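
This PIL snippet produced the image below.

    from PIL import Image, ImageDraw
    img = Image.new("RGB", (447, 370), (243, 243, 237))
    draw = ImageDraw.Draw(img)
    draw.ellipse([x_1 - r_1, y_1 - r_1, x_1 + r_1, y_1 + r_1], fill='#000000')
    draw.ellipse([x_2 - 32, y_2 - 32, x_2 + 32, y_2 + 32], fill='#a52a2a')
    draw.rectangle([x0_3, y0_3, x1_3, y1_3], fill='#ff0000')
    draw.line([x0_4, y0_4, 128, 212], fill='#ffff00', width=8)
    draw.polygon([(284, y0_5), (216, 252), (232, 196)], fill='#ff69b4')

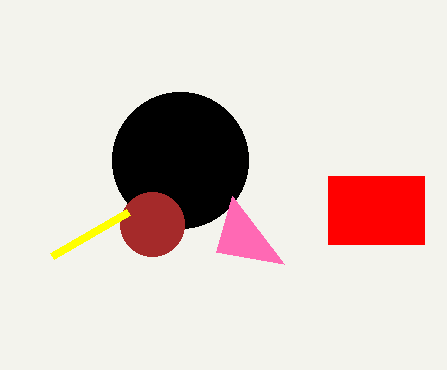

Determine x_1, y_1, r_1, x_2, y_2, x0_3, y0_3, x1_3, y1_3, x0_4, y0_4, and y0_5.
x_1 = 180, y_1 = 160, r_1 = 68, x_2 = 152, y_2 = 224, x0_3 = 328, y0_3 = 176, x1_3 = 424, y1_3 = 244, x0_4 = 52, y0_4 = 256, y0_5 = 264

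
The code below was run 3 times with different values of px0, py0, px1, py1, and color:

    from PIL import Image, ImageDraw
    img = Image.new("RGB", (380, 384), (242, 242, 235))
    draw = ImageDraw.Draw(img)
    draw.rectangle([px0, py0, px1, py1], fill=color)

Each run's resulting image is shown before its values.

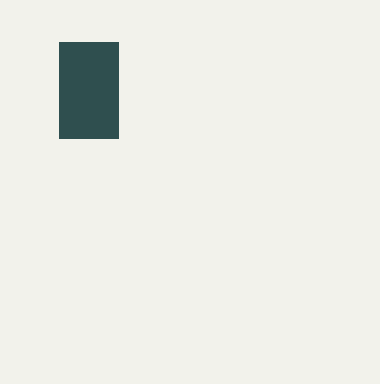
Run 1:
px0 = 59; py0 = 42; px1 = 118; py1 = 138; color = 'darkslategray'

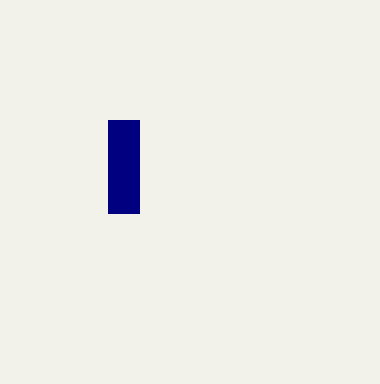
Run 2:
px0 = 108; py0 = 120; px1 = 139; py1 = 213; color = 'navy'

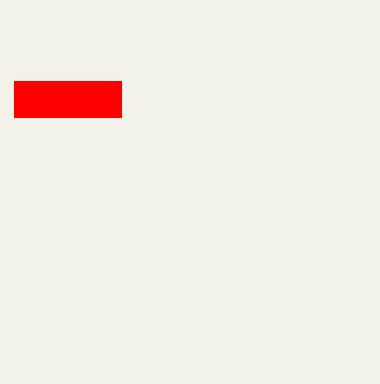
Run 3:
px0 = 14
py0 = 81
px1 = 121
py1 = 117
color = 'red'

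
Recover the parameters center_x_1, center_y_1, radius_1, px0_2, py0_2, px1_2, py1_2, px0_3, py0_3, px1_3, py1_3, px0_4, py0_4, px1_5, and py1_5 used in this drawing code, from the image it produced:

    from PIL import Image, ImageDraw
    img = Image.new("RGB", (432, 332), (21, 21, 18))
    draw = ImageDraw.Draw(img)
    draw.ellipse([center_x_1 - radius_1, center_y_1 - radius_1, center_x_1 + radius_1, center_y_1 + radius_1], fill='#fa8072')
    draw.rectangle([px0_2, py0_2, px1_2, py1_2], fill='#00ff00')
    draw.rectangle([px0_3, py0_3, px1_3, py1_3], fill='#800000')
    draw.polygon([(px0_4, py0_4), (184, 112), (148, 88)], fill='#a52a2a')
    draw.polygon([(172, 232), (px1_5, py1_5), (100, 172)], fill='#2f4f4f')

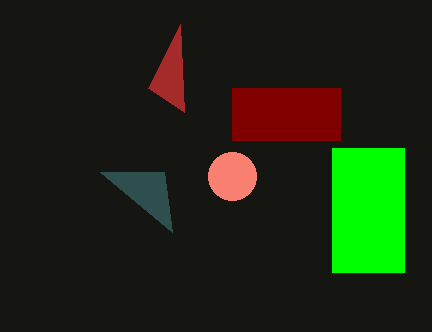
center_x_1 = 232
center_y_1 = 176
radius_1 = 24
px0_2 = 332
py0_2 = 148
px1_2 = 404
py1_2 = 272
px0_3 = 232
py0_3 = 88
px1_3 = 340
py1_3 = 140
px0_4 = 180
py0_4 = 24
px1_5 = 164
py1_5 = 172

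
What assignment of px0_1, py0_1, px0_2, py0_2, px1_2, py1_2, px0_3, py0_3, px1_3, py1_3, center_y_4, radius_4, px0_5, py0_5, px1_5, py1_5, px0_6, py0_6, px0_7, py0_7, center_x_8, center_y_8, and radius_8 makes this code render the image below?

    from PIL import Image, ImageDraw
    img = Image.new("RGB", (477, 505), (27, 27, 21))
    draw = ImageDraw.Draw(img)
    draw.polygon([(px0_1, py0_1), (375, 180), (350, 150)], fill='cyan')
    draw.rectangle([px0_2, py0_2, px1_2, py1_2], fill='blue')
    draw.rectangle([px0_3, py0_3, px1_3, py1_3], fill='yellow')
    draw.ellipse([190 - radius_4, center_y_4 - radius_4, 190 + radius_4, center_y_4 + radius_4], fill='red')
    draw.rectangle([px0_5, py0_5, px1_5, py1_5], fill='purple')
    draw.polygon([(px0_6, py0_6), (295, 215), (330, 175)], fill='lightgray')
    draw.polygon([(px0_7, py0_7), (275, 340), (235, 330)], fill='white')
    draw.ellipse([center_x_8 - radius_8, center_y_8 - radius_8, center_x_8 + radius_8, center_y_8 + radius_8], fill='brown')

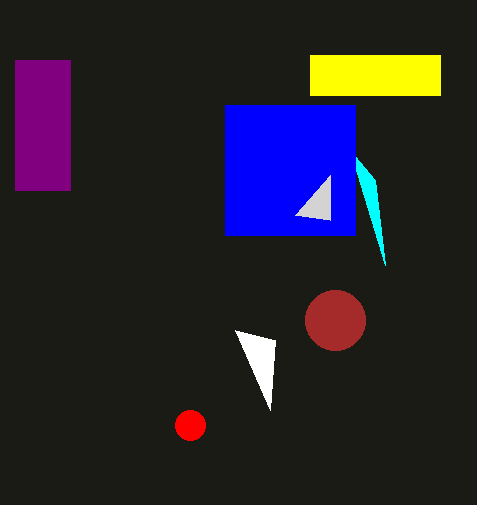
px0_1 = 385
py0_1 = 265
px0_2 = 225
py0_2 = 105
px1_2 = 355
py1_2 = 235
px0_3 = 310
py0_3 = 55
px1_3 = 440
py1_3 = 95
center_y_4 = 425
radius_4 = 15
px0_5 = 15
py0_5 = 60
px1_5 = 70
py1_5 = 190
px0_6 = 330
py0_6 = 220
px0_7 = 270
py0_7 = 410
center_x_8 = 335
center_y_8 = 320
radius_8 = 30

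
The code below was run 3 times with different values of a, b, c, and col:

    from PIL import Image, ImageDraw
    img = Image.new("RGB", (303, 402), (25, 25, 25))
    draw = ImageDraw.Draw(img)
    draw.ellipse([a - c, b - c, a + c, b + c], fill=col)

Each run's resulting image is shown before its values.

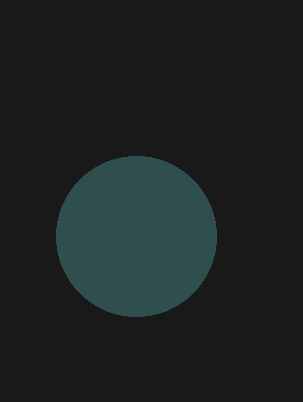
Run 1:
a = 136, b = 236, c = 80, col = 'darkslategray'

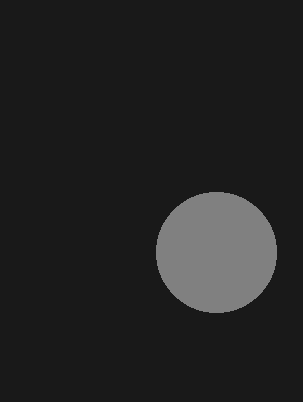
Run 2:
a = 216, b = 252, c = 60, col = 'gray'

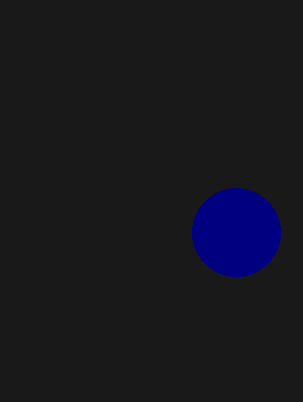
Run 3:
a = 236; b = 232; c = 44; col = 'navy'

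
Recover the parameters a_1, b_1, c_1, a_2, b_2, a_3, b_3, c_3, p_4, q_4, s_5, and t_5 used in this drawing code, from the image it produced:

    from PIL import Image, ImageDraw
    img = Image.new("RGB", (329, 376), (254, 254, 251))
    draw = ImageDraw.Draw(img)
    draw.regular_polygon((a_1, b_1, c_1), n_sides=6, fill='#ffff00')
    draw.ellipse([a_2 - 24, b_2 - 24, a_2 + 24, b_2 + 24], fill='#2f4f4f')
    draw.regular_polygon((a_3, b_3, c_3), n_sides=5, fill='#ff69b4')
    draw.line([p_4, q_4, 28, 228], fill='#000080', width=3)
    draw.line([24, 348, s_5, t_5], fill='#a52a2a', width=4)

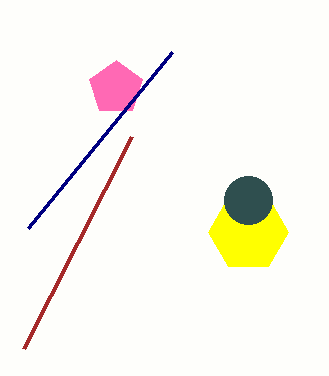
a_1 = 248, b_1 = 232, c_1 = 40, a_2 = 248, b_2 = 200, a_3 = 116, b_3 = 88, c_3 = 28, p_4 = 172, q_4 = 52, s_5 = 132, t_5 = 136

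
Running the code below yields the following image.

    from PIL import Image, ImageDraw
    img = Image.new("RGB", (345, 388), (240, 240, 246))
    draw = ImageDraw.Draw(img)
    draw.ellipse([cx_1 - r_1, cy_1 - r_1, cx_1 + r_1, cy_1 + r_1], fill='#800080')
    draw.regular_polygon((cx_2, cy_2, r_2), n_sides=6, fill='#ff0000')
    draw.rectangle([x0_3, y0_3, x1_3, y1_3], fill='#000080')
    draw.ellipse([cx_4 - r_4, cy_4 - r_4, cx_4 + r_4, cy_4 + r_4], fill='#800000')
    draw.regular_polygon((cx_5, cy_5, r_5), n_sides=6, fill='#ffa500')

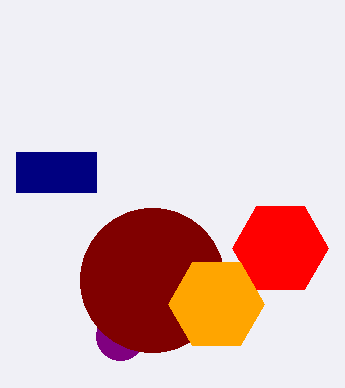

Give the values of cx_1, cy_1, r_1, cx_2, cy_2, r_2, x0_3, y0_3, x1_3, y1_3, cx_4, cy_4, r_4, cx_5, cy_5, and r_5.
cx_1 = 120, cy_1 = 336, r_1 = 24, cx_2 = 280, cy_2 = 248, r_2 = 48, x0_3 = 16, y0_3 = 152, x1_3 = 96, y1_3 = 192, cx_4 = 152, cy_4 = 280, r_4 = 72, cx_5 = 216, cy_5 = 304, r_5 = 48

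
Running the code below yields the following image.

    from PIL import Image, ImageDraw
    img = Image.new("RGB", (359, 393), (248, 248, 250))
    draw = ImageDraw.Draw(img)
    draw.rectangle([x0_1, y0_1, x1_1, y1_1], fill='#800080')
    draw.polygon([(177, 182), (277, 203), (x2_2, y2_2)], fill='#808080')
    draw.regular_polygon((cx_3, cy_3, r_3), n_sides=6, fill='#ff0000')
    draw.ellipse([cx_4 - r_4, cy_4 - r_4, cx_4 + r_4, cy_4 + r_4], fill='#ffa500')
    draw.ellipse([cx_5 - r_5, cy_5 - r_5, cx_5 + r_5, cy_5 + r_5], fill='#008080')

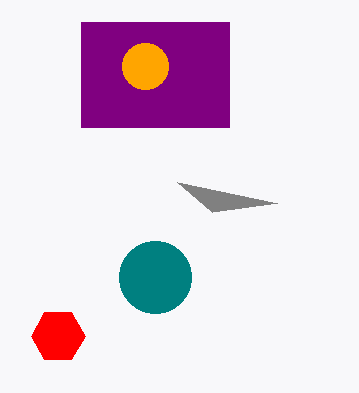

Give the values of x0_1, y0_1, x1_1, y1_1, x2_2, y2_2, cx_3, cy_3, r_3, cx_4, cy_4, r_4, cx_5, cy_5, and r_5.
x0_1 = 81
y0_1 = 22
x1_1 = 229
y1_1 = 127
x2_2 = 212
y2_2 = 212
cx_3 = 58
cy_3 = 336
r_3 = 27
cx_4 = 145
cy_4 = 66
r_4 = 23
cx_5 = 155
cy_5 = 277
r_5 = 36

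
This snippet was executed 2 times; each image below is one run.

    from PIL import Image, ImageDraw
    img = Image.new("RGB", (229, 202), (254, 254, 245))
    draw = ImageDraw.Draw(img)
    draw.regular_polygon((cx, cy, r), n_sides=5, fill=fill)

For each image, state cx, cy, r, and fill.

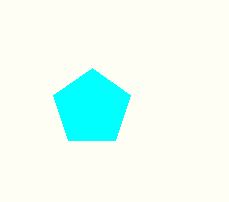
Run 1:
cx = 92; cy = 108; r = 40; fill = 'cyan'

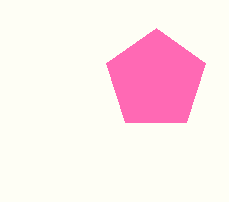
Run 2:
cx = 156; cy = 80; r = 52; fill = 'hotpink'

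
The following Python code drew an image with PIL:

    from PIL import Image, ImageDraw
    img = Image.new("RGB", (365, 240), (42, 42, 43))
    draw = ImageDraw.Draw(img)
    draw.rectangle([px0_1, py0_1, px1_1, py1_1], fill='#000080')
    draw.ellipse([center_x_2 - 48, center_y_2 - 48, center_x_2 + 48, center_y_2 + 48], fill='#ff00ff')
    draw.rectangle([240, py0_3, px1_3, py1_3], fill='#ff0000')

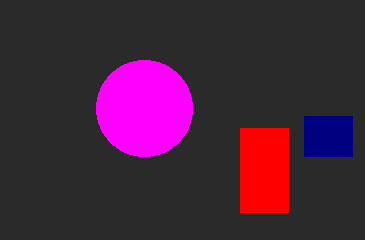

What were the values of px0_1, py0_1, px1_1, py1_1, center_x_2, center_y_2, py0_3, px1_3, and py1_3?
px0_1 = 304; py0_1 = 116; px1_1 = 352; py1_1 = 156; center_x_2 = 144; center_y_2 = 108; py0_3 = 128; px1_3 = 288; py1_3 = 212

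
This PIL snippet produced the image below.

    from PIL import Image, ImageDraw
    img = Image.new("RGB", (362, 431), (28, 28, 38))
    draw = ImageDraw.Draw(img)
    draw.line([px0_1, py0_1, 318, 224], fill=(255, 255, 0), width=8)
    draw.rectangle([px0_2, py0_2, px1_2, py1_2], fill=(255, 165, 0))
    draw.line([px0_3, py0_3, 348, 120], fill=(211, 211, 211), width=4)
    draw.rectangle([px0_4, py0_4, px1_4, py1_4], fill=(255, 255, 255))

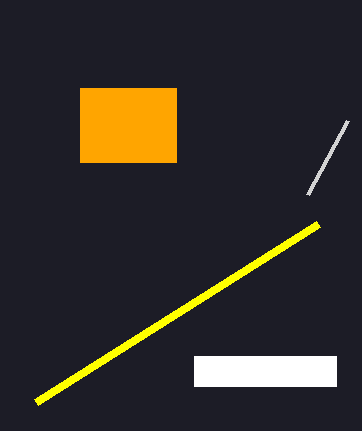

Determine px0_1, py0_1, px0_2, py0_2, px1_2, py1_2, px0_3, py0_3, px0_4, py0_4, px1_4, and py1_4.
px0_1 = 36, py0_1 = 402, px0_2 = 80, py0_2 = 88, px1_2 = 176, py1_2 = 162, px0_3 = 308, py0_3 = 194, px0_4 = 194, py0_4 = 356, px1_4 = 336, py1_4 = 386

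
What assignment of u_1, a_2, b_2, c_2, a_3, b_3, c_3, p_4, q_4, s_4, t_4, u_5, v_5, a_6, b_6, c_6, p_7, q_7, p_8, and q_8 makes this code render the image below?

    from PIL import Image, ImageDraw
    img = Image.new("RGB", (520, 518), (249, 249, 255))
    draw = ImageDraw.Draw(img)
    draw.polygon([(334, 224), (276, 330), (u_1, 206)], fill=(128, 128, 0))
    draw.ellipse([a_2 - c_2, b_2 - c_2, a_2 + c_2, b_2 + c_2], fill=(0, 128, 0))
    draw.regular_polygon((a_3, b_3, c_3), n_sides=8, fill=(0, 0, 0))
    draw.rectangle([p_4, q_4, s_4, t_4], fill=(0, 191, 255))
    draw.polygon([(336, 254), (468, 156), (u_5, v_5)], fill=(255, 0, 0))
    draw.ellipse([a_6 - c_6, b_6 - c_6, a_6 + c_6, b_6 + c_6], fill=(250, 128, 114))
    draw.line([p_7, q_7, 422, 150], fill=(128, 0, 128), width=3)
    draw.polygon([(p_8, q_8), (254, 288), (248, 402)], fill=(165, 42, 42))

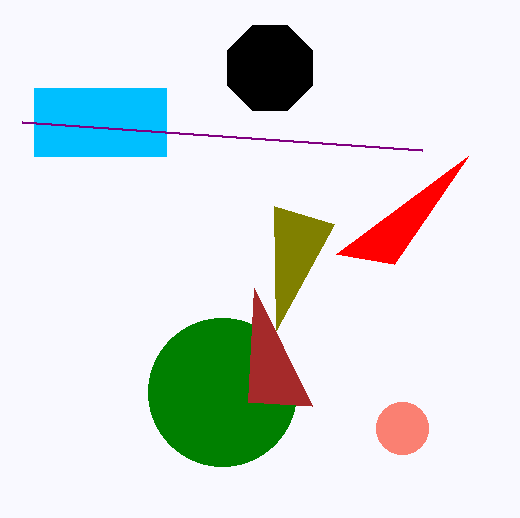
u_1 = 274
a_2 = 222
b_2 = 392
c_2 = 74
a_3 = 270
b_3 = 68
c_3 = 46
p_4 = 34
q_4 = 88
s_4 = 166
t_4 = 156
u_5 = 394
v_5 = 264
a_6 = 402
b_6 = 428
c_6 = 26
p_7 = 22
q_7 = 122
p_8 = 312
q_8 = 406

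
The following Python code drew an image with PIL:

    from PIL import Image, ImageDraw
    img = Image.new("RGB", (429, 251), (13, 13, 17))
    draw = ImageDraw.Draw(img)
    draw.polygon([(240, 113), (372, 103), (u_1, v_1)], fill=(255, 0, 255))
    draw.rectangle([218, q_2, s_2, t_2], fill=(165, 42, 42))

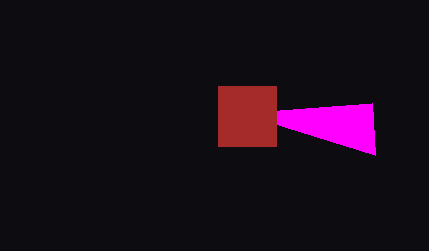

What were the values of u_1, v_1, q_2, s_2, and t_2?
u_1 = 375; v_1 = 155; q_2 = 86; s_2 = 276; t_2 = 146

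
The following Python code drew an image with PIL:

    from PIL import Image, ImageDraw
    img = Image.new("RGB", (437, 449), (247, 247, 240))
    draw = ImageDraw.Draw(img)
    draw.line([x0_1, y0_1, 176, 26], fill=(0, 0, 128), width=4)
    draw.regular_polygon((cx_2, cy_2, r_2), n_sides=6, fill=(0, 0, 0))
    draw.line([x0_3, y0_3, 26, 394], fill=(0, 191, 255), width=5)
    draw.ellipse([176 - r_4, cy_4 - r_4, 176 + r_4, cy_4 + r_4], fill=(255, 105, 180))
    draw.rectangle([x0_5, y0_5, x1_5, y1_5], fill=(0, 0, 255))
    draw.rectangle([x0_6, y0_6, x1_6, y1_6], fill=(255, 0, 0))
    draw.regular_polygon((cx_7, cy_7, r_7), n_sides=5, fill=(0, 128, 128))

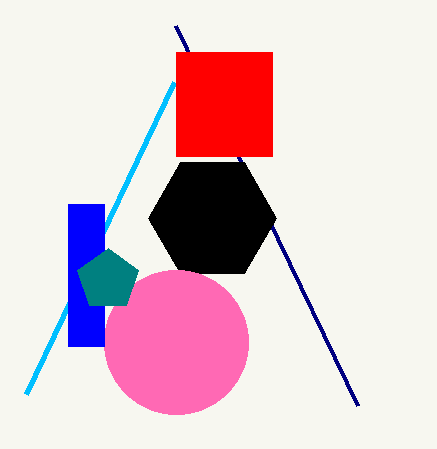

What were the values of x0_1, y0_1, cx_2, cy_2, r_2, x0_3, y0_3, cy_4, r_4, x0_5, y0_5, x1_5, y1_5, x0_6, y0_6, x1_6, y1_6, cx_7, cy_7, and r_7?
x0_1 = 358, y0_1 = 406, cx_2 = 212, cy_2 = 218, r_2 = 64, x0_3 = 174, y0_3 = 82, cy_4 = 342, r_4 = 72, x0_5 = 68, y0_5 = 204, x1_5 = 104, y1_5 = 346, x0_6 = 176, y0_6 = 52, x1_6 = 272, y1_6 = 156, cx_7 = 108, cy_7 = 280, r_7 = 32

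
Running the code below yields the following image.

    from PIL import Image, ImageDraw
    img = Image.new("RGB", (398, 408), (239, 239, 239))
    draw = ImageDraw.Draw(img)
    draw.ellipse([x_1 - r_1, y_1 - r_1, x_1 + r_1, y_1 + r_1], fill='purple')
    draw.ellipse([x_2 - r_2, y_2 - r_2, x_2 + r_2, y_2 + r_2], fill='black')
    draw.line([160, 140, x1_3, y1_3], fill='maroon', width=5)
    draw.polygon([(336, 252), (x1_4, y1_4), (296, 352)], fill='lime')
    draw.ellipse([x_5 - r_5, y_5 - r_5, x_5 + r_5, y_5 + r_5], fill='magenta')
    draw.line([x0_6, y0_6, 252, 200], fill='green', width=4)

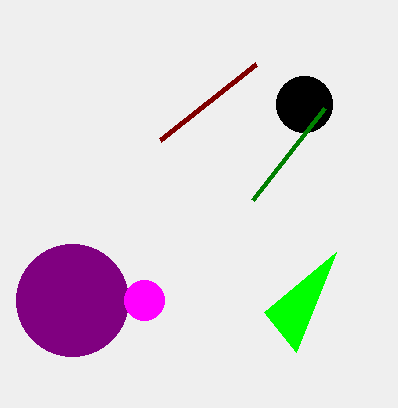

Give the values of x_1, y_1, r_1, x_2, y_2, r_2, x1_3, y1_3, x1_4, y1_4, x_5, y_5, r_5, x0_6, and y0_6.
x_1 = 72, y_1 = 300, r_1 = 56, x_2 = 304, y_2 = 104, r_2 = 28, x1_3 = 256, y1_3 = 64, x1_4 = 264, y1_4 = 312, x_5 = 144, y_5 = 300, r_5 = 20, x0_6 = 324, y0_6 = 108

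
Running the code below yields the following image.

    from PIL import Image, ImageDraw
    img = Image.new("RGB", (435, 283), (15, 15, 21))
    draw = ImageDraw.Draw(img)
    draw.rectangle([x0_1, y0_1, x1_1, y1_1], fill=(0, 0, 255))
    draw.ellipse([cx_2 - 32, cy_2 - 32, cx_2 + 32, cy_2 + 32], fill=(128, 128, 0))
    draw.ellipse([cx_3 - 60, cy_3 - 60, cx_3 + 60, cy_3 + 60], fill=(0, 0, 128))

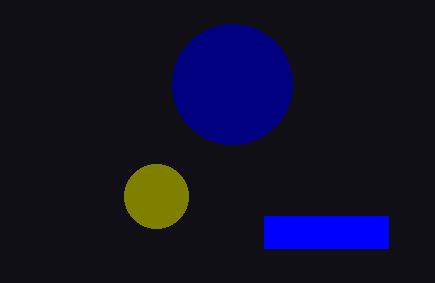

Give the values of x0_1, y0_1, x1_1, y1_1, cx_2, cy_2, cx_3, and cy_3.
x0_1 = 264
y0_1 = 216
x1_1 = 388
y1_1 = 248
cx_2 = 156
cy_2 = 196
cx_3 = 232
cy_3 = 84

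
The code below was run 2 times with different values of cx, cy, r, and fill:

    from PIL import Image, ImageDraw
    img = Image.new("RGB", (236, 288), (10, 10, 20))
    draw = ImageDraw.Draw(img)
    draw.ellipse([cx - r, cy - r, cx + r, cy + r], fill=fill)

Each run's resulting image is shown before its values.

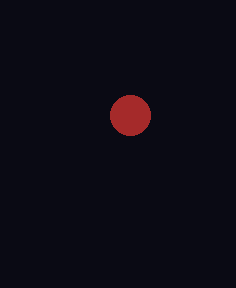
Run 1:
cx = 130
cy = 115
r = 20
fill = 'brown'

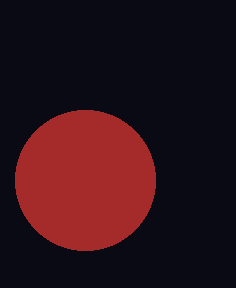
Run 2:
cx = 85; cy = 180; r = 70; fill = 'brown'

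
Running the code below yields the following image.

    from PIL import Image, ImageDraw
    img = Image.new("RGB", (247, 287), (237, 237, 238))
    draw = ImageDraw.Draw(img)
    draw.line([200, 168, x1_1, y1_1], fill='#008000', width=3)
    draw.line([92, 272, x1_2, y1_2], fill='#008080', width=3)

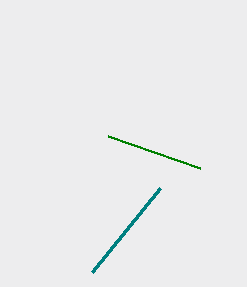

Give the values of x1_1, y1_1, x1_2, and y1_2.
x1_1 = 108
y1_1 = 136
x1_2 = 160
y1_2 = 188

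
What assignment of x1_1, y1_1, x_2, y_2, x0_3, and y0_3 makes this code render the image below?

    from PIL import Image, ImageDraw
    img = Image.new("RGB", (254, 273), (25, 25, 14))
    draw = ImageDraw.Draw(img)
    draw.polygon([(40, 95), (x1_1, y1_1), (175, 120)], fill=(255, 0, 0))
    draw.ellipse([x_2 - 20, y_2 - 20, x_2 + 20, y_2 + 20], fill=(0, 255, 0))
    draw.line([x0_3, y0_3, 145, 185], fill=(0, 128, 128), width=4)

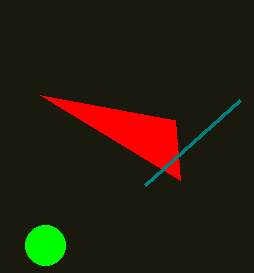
x1_1 = 180; y1_1 = 180; x_2 = 45; y_2 = 245; x0_3 = 240; y0_3 = 100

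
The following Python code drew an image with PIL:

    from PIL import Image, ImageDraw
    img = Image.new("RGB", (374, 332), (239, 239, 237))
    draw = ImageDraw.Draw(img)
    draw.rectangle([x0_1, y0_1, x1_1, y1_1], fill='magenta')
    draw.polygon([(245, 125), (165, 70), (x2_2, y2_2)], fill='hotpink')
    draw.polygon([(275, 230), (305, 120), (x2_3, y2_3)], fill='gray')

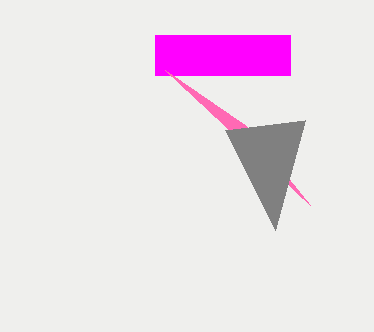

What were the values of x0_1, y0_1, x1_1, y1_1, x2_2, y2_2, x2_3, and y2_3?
x0_1 = 155
y0_1 = 35
x1_1 = 290
y1_1 = 75
x2_2 = 310
y2_2 = 205
x2_3 = 225
y2_3 = 130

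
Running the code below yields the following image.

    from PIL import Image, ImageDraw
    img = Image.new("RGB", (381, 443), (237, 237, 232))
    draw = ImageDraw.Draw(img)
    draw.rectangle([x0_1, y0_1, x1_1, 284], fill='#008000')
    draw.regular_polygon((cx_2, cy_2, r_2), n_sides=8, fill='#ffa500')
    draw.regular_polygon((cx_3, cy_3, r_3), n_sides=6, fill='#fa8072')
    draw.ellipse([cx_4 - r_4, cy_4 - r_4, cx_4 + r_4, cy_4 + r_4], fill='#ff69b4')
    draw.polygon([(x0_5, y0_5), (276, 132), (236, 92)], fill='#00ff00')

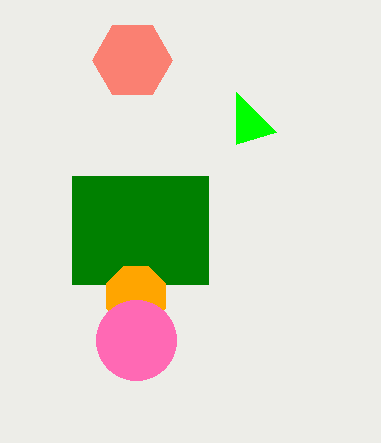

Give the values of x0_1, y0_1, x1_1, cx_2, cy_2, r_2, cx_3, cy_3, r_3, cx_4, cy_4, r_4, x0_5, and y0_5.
x0_1 = 72, y0_1 = 176, x1_1 = 208, cx_2 = 136, cy_2 = 296, r_2 = 32, cx_3 = 132, cy_3 = 60, r_3 = 40, cx_4 = 136, cy_4 = 340, r_4 = 40, x0_5 = 236, y0_5 = 144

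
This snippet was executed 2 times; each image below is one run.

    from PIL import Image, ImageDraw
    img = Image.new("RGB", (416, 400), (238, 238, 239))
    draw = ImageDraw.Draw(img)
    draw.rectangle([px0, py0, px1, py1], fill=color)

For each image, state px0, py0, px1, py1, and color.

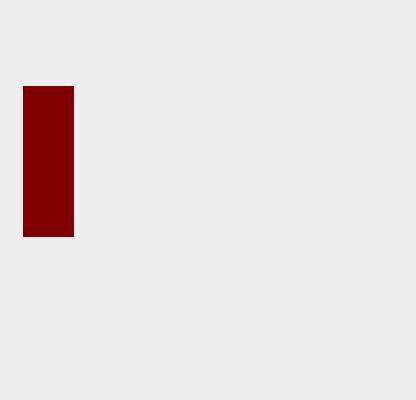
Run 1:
px0 = 23, py0 = 86, px1 = 73, py1 = 236, color = 'maroon'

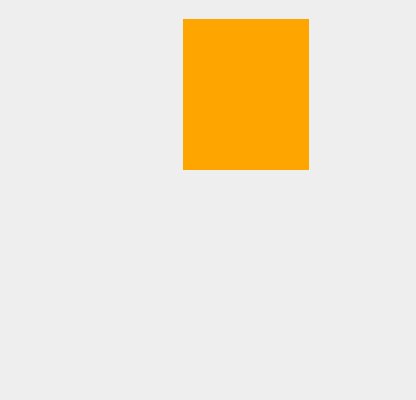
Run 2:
px0 = 183; py0 = 19; px1 = 308; py1 = 169; color = 'orange'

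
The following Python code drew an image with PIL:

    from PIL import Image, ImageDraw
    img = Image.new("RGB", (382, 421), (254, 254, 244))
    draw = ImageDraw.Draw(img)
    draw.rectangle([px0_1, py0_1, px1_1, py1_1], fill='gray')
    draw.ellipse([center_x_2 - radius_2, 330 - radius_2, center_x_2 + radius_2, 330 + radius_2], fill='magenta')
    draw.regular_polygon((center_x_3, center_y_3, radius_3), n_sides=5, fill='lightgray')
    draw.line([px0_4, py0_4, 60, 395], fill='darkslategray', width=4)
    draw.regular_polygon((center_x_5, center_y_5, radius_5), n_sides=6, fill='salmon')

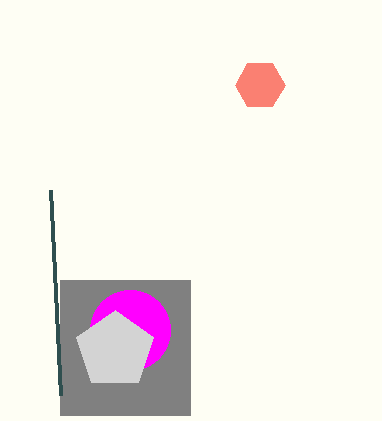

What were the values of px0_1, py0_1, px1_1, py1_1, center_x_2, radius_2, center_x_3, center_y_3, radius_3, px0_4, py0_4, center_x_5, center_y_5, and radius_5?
px0_1 = 60
py0_1 = 280
px1_1 = 190
py1_1 = 415
center_x_2 = 130
radius_2 = 40
center_x_3 = 115
center_y_3 = 350
radius_3 = 40
px0_4 = 50
py0_4 = 190
center_x_5 = 260
center_y_5 = 85
radius_5 = 25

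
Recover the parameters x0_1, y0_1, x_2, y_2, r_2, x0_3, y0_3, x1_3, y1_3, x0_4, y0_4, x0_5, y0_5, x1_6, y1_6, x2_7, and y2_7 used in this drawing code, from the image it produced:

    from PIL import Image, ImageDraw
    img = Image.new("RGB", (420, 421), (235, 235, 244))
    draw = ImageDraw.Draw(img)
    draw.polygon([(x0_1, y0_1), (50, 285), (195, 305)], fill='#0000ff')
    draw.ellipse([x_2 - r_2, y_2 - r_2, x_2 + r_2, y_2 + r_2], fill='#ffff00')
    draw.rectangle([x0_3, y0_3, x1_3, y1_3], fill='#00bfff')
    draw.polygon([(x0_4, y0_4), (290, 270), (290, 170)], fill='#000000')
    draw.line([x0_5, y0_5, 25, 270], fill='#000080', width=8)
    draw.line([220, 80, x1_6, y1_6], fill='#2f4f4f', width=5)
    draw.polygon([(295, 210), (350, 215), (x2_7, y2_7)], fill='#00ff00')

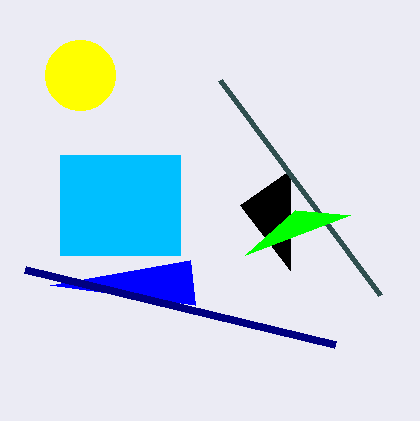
x0_1 = 190
y0_1 = 260
x_2 = 80
y_2 = 75
r_2 = 35
x0_3 = 60
y0_3 = 155
x1_3 = 180
y1_3 = 255
x0_4 = 240
y0_4 = 205
x0_5 = 335
y0_5 = 345
x1_6 = 380
y1_6 = 295
x2_7 = 245
y2_7 = 255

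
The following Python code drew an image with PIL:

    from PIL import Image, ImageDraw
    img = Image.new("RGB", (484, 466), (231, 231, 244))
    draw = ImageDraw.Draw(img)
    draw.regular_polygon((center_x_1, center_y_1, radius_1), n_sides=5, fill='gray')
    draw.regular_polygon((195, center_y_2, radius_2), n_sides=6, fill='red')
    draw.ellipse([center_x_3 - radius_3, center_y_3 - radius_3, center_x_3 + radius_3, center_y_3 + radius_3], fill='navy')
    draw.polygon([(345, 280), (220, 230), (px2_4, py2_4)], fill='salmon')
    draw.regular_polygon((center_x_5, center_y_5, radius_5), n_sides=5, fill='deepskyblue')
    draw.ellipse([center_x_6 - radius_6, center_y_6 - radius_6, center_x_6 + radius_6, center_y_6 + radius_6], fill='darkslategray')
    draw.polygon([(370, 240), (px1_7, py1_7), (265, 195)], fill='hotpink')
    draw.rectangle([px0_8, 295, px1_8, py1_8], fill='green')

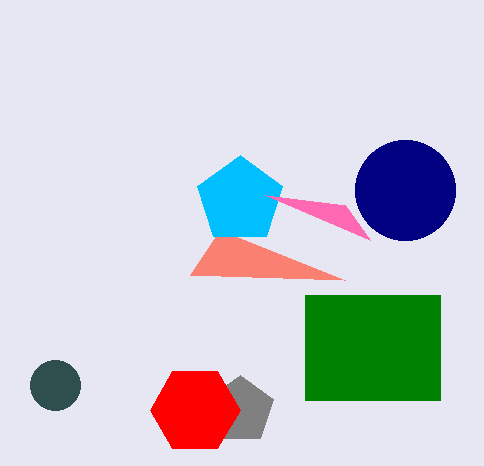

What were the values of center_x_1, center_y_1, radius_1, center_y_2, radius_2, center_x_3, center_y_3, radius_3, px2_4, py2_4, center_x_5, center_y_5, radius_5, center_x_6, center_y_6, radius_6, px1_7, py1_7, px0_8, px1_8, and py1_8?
center_x_1 = 240
center_y_1 = 410
radius_1 = 35
center_y_2 = 410
radius_2 = 45
center_x_3 = 405
center_y_3 = 190
radius_3 = 50
px2_4 = 190
py2_4 = 275
center_x_5 = 240
center_y_5 = 200
radius_5 = 45
center_x_6 = 55
center_y_6 = 385
radius_6 = 25
px1_7 = 345
py1_7 = 205
px0_8 = 305
px1_8 = 440
py1_8 = 400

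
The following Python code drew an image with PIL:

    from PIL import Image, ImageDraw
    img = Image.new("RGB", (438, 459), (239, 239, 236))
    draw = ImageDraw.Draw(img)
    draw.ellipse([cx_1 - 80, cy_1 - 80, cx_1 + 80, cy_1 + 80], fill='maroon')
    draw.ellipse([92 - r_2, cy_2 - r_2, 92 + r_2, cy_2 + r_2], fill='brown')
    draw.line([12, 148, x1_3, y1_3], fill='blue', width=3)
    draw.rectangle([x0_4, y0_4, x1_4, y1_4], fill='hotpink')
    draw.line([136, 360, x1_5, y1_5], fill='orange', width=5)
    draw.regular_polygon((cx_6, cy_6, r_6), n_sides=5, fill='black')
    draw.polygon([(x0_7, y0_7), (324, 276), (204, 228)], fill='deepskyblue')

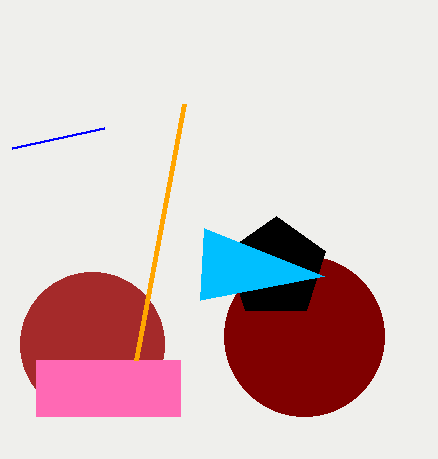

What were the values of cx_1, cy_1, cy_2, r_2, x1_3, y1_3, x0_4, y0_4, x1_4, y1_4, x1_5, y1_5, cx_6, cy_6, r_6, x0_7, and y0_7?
cx_1 = 304; cy_1 = 336; cy_2 = 344; r_2 = 72; x1_3 = 104; y1_3 = 128; x0_4 = 36; y0_4 = 360; x1_4 = 180; y1_4 = 416; x1_5 = 184; y1_5 = 104; cx_6 = 276; cy_6 = 268; r_6 = 52; x0_7 = 200; y0_7 = 300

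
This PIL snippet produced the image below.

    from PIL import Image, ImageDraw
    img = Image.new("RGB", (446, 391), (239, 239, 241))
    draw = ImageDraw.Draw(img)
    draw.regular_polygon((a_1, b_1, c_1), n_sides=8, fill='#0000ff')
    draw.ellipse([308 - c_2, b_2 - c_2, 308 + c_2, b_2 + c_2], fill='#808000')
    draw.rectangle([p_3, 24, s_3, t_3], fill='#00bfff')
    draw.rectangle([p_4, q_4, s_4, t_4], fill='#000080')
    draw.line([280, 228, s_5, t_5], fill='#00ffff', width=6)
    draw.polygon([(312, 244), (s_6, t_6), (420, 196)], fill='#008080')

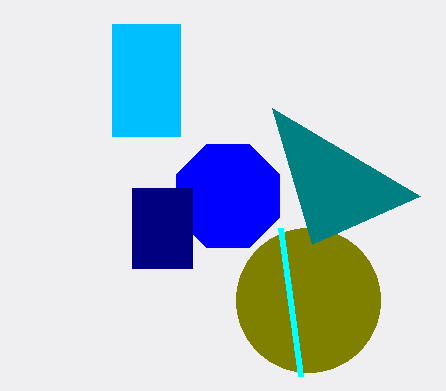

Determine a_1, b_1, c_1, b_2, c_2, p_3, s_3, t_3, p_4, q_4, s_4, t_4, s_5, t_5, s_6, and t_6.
a_1 = 228, b_1 = 196, c_1 = 56, b_2 = 300, c_2 = 72, p_3 = 112, s_3 = 180, t_3 = 136, p_4 = 132, q_4 = 188, s_4 = 192, t_4 = 268, s_5 = 300, t_5 = 376, s_6 = 272, t_6 = 108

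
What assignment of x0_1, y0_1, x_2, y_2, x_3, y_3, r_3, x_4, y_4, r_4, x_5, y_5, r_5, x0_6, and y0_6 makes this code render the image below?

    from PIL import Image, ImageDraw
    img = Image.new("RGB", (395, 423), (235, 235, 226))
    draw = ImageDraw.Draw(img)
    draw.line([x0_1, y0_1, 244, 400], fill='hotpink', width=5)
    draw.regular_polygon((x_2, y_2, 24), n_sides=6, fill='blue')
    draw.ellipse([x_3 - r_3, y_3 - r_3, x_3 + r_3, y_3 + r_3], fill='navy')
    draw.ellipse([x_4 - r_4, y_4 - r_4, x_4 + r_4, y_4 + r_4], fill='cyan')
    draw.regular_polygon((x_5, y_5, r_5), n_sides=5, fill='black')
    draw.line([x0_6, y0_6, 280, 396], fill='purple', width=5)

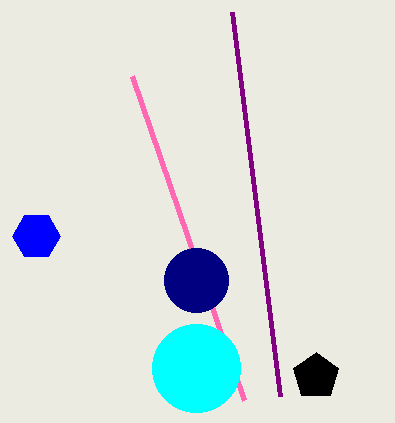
x0_1 = 132, y0_1 = 76, x_2 = 36, y_2 = 236, x_3 = 196, y_3 = 280, r_3 = 32, x_4 = 196, y_4 = 368, r_4 = 44, x_5 = 316, y_5 = 376, r_5 = 24, x0_6 = 232, y0_6 = 12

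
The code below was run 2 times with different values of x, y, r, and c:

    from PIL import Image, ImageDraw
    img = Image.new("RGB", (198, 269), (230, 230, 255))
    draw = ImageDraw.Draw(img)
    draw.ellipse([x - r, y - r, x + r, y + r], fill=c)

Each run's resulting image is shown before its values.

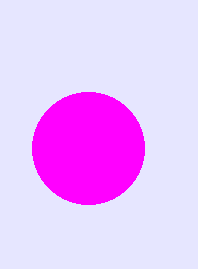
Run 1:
x = 88, y = 148, r = 56, c = 'magenta'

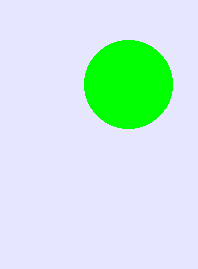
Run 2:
x = 128; y = 84; r = 44; c = 'lime'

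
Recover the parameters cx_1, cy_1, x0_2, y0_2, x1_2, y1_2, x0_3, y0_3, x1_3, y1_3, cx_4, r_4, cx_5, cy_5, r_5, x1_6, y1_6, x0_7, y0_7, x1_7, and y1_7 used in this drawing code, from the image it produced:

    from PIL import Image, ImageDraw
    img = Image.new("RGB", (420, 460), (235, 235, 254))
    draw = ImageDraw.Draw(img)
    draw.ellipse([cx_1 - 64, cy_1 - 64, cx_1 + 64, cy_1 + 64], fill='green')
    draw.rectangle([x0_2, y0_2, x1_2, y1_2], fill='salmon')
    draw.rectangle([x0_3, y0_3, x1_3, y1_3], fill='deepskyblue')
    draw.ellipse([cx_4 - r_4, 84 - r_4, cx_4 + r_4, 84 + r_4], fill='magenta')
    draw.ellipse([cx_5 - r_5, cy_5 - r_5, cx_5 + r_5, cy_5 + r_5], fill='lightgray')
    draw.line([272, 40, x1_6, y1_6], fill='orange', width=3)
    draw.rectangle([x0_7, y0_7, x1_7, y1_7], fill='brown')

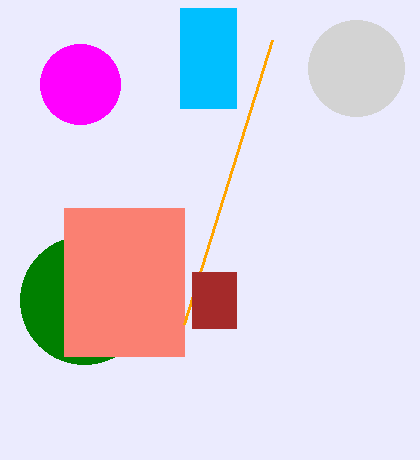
cx_1 = 84, cy_1 = 300, x0_2 = 64, y0_2 = 208, x1_2 = 184, y1_2 = 356, x0_3 = 180, y0_3 = 8, x1_3 = 236, y1_3 = 108, cx_4 = 80, r_4 = 40, cx_5 = 356, cy_5 = 68, r_5 = 48, x1_6 = 184, y1_6 = 324, x0_7 = 192, y0_7 = 272, x1_7 = 236, y1_7 = 328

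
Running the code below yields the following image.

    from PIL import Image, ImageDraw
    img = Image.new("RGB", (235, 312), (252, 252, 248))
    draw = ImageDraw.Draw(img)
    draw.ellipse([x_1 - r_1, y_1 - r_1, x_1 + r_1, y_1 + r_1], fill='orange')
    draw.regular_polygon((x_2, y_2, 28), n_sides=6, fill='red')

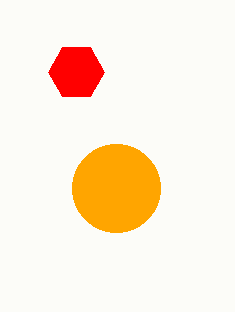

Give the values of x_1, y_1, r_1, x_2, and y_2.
x_1 = 116; y_1 = 188; r_1 = 44; x_2 = 76; y_2 = 72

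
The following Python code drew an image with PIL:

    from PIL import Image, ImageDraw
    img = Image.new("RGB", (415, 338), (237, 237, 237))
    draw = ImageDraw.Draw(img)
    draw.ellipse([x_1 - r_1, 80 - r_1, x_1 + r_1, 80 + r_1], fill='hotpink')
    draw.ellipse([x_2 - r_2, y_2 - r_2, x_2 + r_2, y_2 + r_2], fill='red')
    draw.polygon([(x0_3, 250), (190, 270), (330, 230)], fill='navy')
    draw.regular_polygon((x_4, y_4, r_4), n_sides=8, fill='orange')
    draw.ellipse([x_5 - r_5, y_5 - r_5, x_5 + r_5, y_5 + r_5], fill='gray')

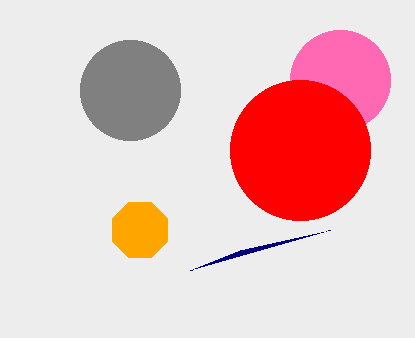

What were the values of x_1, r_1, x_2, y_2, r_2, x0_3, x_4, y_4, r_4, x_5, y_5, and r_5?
x_1 = 340, r_1 = 50, x_2 = 300, y_2 = 150, r_2 = 70, x0_3 = 240, x_4 = 140, y_4 = 230, r_4 = 30, x_5 = 130, y_5 = 90, r_5 = 50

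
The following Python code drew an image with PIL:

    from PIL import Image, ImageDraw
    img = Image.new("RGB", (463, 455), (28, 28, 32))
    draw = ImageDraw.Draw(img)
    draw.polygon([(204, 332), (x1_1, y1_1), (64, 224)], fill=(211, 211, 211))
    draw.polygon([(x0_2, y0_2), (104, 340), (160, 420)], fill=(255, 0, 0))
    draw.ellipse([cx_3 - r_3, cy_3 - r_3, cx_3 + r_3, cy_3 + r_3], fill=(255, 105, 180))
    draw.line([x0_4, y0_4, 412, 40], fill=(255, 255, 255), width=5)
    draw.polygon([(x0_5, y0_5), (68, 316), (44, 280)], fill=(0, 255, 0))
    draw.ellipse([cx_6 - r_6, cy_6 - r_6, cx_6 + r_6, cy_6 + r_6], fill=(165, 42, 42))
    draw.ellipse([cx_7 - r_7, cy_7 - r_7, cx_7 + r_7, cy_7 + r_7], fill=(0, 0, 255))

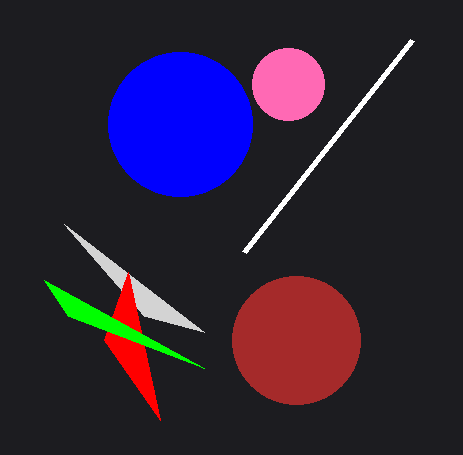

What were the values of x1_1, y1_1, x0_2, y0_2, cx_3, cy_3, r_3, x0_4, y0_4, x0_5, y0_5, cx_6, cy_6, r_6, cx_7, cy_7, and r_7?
x1_1 = 144; y1_1 = 316; x0_2 = 128; y0_2 = 272; cx_3 = 288; cy_3 = 84; r_3 = 36; x0_4 = 244; y0_4 = 252; x0_5 = 204; y0_5 = 368; cx_6 = 296; cy_6 = 340; r_6 = 64; cx_7 = 180; cy_7 = 124; r_7 = 72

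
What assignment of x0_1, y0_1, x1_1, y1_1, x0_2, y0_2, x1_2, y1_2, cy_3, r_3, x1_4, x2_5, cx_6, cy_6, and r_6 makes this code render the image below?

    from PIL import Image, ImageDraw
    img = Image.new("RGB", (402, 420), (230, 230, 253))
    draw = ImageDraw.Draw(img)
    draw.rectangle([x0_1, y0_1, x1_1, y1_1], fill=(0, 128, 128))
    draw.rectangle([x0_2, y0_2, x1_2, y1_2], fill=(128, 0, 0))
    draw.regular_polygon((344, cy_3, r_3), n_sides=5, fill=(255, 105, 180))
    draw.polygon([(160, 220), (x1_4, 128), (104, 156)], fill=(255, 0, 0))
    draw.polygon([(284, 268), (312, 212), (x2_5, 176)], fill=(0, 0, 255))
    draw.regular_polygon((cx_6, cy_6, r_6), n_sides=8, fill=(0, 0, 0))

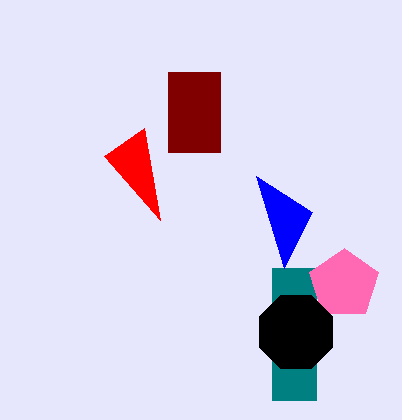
x0_1 = 272; y0_1 = 268; x1_1 = 316; y1_1 = 400; x0_2 = 168; y0_2 = 72; x1_2 = 220; y1_2 = 152; cy_3 = 284; r_3 = 36; x1_4 = 144; x2_5 = 256; cx_6 = 296; cy_6 = 332; r_6 = 40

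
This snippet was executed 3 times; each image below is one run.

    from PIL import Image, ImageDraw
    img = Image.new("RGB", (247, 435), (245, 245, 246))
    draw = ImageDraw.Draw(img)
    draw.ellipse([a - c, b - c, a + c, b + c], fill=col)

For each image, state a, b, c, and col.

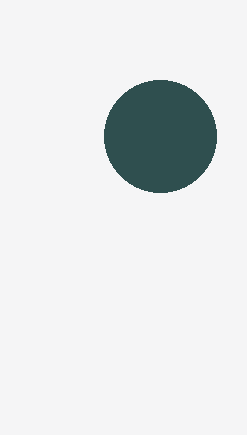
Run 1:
a = 160; b = 136; c = 56; col = 'darkslategray'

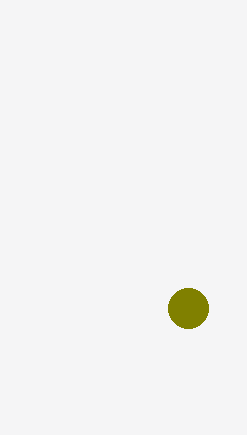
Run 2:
a = 188; b = 308; c = 20; col = 'olive'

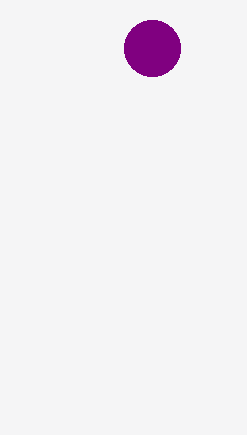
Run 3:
a = 152
b = 48
c = 28
col = 'purple'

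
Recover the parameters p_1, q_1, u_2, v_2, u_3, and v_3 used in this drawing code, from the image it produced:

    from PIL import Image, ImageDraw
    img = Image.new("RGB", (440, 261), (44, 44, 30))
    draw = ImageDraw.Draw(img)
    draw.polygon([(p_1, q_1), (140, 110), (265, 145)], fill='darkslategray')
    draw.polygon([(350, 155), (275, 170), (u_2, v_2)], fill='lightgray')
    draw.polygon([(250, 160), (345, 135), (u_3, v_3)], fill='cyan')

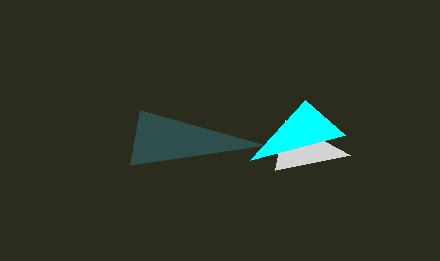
p_1 = 130, q_1 = 165, u_2 = 285, v_2 = 120, u_3 = 305, v_3 = 100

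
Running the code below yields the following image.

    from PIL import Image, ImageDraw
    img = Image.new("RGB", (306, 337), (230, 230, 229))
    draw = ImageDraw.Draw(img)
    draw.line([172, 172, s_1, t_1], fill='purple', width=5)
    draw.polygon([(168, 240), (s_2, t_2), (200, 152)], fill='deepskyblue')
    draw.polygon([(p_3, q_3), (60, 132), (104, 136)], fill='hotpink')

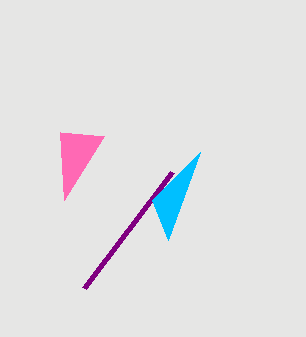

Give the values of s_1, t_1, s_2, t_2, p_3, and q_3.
s_1 = 84, t_1 = 288, s_2 = 152, t_2 = 200, p_3 = 64, q_3 = 200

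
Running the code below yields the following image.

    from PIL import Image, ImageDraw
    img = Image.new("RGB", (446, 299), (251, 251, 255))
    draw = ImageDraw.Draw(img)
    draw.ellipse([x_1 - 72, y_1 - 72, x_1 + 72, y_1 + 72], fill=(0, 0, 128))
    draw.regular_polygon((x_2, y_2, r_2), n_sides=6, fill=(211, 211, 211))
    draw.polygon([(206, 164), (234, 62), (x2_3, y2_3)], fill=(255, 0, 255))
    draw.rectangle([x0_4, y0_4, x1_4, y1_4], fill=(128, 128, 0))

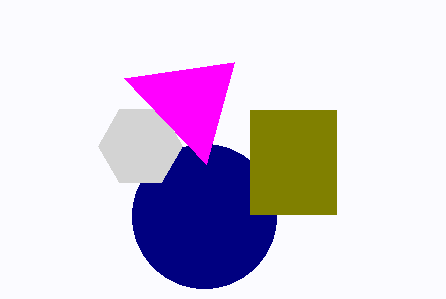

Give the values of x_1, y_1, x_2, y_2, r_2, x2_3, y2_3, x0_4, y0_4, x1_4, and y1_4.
x_1 = 204; y_1 = 216; x_2 = 140; y_2 = 146; r_2 = 42; x2_3 = 124; y2_3 = 78; x0_4 = 250; y0_4 = 110; x1_4 = 336; y1_4 = 214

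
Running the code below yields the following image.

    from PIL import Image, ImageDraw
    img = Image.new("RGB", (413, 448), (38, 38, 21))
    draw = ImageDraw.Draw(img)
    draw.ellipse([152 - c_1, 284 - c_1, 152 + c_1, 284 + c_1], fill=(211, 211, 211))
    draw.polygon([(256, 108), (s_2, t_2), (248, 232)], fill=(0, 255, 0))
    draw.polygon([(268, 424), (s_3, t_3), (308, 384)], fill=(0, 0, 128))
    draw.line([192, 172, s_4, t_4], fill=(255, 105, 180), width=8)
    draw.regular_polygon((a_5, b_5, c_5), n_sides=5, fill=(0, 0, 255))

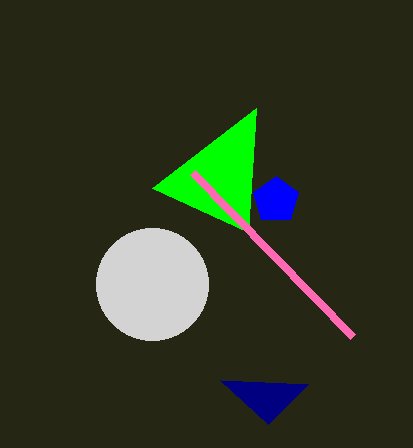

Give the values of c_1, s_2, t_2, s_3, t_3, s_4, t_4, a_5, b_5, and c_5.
c_1 = 56; s_2 = 152; t_2 = 188; s_3 = 220; t_3 = 380; s_4 = 352; t_4 = 336; a_5 = 276; b_5 = 200; c_5 = 24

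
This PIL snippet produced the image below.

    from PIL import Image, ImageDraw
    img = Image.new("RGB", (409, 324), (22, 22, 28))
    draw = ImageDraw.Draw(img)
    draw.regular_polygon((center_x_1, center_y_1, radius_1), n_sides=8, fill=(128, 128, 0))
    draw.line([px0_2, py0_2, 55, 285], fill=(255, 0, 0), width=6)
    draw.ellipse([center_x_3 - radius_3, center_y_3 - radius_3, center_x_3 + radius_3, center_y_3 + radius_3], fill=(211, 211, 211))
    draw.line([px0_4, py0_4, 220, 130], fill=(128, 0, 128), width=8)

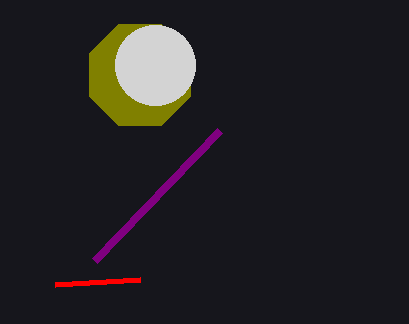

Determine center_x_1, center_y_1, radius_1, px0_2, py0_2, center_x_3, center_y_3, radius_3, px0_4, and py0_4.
center_x_1 = 140
center_y_1 = 75
radius_1 = 55
px0_2 = 140
py0_2 = 280
center_x_3 = 155
center_y_3 = 65
radius_3 = 40
px0_4 = 95
py0_4 = 260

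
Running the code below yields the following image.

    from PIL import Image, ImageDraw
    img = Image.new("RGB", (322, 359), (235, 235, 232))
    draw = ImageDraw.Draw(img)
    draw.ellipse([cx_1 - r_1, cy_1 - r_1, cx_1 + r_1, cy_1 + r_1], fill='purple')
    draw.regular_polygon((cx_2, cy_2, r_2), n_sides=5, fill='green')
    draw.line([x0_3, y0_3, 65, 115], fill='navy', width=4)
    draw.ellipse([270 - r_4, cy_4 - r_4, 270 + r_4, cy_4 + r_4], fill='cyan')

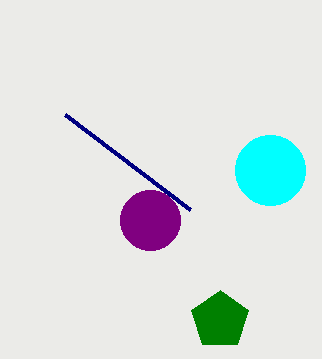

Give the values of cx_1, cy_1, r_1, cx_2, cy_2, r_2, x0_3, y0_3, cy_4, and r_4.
cx_1 = 150, cy_1 = 220, r_1 = 30, cx_2 = 220, cy_2 = 320, r_2 = 30, x0_3 = 190, y0_3 = 210, cy_4 = 170, r_4 = 35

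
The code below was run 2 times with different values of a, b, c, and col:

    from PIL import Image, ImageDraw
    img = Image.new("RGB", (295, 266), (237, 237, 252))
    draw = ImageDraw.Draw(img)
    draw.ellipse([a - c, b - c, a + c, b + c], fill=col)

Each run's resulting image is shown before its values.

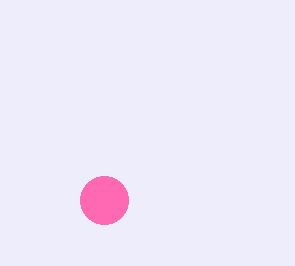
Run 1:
a = 104, b = 200, c = 24, col = 'hotpink'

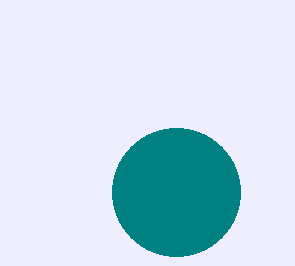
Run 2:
a = 176
b = 192
c = 64
col = 'teal'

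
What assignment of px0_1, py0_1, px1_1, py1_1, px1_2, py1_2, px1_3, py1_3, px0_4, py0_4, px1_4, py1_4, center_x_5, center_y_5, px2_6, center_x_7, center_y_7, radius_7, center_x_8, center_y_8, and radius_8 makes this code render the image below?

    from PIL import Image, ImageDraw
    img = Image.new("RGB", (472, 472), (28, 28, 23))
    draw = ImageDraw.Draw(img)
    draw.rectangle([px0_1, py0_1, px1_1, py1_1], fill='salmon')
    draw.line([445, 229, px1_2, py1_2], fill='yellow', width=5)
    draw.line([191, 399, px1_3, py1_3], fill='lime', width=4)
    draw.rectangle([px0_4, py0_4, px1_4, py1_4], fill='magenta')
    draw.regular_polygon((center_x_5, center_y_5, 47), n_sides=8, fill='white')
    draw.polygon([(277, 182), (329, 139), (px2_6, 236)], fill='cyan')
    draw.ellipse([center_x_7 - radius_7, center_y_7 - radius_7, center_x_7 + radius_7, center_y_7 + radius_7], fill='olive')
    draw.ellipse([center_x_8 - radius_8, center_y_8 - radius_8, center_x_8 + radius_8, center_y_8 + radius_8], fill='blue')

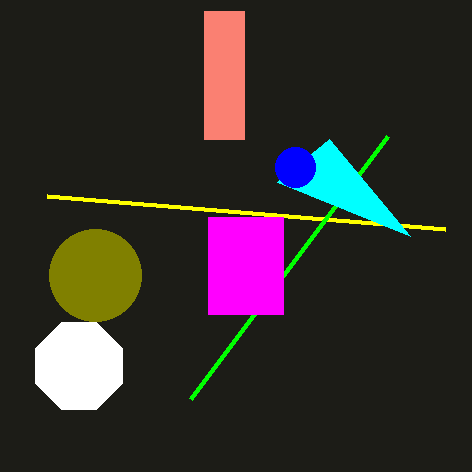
px0_1 = 204
py0_1 = 11
px1_1 = 244
py1_1 = 139
px1_2 = 47
py1_2 = 196
px1_3 = 388
py1_3 = 136
px0_4 = 208
py0_4 = 217
px1_4 = 283
py1_4 = 314
center_x_5 = 79
center_y_5 = 366
px2_6 = 410
center_x_7 = 95
center_y_7 = 275
radius_7 = 46
center_x_8 = 295
center_y_8 = 167
radius_8 = 20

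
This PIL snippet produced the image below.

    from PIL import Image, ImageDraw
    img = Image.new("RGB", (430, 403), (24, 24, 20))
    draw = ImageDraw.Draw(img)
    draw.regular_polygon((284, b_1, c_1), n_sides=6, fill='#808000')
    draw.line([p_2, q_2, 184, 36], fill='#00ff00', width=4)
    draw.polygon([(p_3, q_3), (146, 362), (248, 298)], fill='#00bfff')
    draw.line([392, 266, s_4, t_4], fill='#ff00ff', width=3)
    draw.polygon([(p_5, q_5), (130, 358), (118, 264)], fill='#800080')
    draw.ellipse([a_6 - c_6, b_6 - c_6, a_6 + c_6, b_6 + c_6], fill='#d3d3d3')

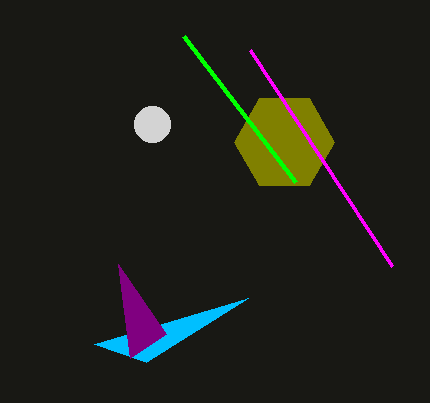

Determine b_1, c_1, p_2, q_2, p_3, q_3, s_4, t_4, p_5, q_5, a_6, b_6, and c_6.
b_1 = 142; c_1 = 50; p_2 = 296; q_2 = 182; p_3 = 94; q_3 = 344; s_4 = 250; t_4 = 50; p_5 = 166; q_5 = 334; a_6 = 152; b_6 = 124; c_6 = 18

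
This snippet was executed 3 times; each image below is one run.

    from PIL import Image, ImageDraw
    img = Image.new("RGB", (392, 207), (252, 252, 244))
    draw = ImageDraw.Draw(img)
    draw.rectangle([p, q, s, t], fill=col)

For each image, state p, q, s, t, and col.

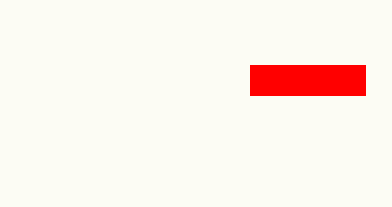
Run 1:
p = 250
q = 65
s = 365
t = 95
col = 'red'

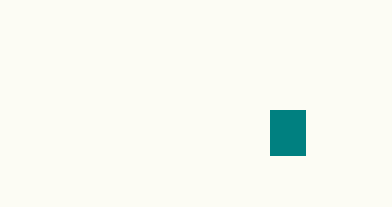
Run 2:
p = 270
q = 110
s = 305
t = 155
col = 'teal'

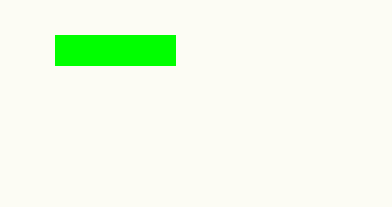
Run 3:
p = 55, q = 35, s = 175, t = 65, col = 'lime'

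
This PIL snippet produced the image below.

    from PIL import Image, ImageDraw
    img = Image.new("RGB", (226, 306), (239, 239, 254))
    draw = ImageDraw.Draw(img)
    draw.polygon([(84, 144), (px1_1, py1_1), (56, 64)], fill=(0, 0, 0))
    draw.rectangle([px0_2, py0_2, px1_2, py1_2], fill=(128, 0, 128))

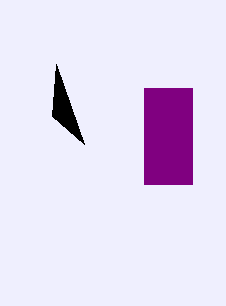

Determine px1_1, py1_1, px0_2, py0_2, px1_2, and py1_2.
px1_1 = 52; py1_1 = 116; px0_2 = 144; py0_2 = 88; px1_2 = 192; py1_2 = 184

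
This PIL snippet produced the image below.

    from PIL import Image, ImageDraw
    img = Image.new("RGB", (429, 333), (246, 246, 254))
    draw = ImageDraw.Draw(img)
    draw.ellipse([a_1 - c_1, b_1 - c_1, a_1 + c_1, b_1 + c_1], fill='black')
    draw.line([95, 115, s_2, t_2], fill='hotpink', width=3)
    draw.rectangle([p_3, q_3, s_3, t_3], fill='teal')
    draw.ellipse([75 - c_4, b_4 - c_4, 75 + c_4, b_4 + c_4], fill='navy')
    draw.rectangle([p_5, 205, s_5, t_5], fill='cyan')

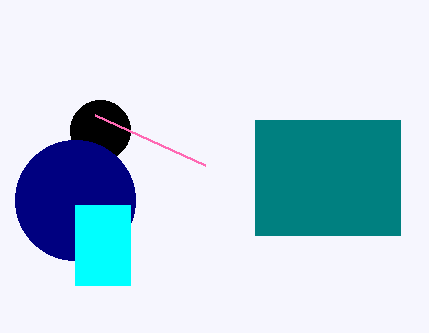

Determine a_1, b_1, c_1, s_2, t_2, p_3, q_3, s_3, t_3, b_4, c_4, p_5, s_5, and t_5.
a_1 = 100; b_1 = 130; c_1 = 30; s_2 = 205; t_2 = 165; p_3 = 255; q_3 = 120; s_3 = 400; t_3 = 235; b_4 = 200; c_4 = 60; p_5 = 75; s_5 = 130; t_5 = 285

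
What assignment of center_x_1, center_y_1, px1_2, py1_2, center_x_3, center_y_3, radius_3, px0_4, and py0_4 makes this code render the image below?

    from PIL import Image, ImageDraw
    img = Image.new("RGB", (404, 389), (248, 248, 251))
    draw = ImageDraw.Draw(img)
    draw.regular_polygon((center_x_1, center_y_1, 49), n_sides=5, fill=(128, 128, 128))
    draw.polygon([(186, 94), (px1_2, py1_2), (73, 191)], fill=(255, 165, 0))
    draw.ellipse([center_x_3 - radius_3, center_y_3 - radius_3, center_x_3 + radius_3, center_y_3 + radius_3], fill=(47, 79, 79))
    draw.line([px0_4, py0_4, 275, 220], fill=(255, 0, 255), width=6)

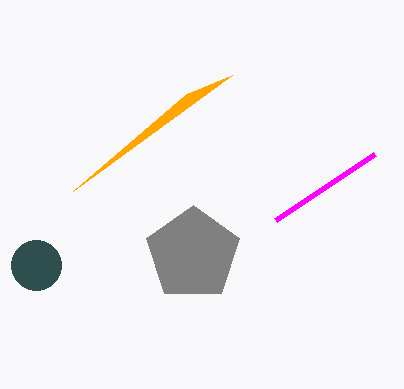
center_x_1 = 193; center_y_1 = 254; px1_2 = 232; py1_2 = 75; center_x_3 = 36; center_y_3 = 265; radius_3 = 25; px0_4 = 374; py0_4 = 154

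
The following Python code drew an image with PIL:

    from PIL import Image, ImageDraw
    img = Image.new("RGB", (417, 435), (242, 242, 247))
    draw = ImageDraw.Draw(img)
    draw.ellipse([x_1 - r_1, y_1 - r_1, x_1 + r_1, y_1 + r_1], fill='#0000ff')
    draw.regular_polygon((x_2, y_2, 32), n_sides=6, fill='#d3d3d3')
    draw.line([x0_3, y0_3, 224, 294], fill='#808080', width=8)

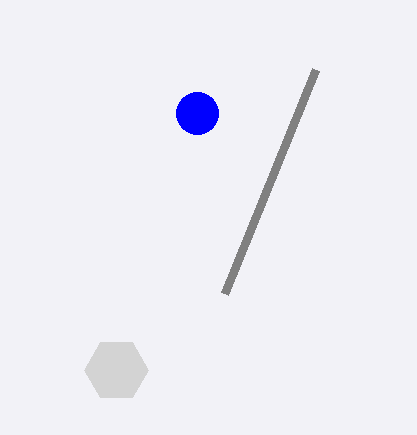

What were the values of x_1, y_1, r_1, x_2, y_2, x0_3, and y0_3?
x_1 = 197; y_1 = 113; r_1 = 21; x_2 = 116; y_2 = 370; x0_3 = 315; y0_3 = 70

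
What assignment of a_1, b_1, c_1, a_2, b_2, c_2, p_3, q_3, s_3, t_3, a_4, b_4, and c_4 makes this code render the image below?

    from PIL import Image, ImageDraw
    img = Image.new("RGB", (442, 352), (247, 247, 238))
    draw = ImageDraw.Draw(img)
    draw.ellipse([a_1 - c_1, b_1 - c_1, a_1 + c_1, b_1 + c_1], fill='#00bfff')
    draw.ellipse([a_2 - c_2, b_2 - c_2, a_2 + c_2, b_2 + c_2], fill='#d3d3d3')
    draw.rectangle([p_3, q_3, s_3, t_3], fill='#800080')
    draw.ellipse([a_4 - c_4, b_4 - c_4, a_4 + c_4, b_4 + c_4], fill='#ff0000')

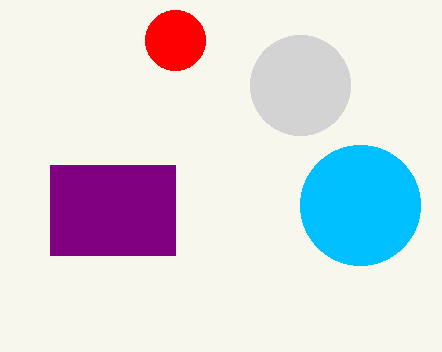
a_1 = 360; b_1 = 205; c_1 = 60; a_2 = 300; b_2 = 85; c_2 = 50; p_3 = 50; q_3 = 165; s_3 = 175; t_3 = 255; a_4 = 175; b_4 = 40; c_4 = 30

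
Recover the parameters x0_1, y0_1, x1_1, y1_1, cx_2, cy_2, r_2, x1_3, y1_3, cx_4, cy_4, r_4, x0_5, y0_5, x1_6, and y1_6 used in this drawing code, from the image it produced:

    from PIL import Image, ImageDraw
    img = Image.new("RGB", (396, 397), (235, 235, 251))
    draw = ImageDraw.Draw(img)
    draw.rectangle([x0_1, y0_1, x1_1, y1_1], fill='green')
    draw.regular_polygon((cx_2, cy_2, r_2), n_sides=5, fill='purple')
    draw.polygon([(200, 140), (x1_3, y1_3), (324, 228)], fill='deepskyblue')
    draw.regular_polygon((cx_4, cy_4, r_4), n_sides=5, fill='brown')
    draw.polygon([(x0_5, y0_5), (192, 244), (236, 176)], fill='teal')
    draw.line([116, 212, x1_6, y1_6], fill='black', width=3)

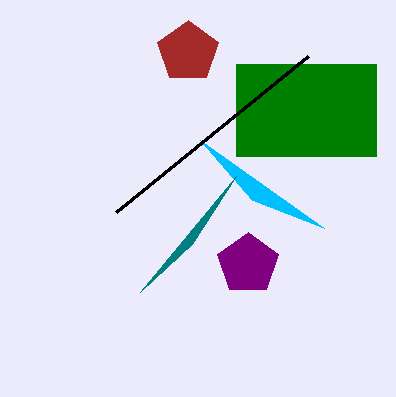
x0_1 = 236
y0_1 = 64
x1_1 = 376
y1_1 = 156
cx_2 = 248
cy_2 = 264
r_2 = 32
x1_3 = 252
y1_3 = 200
cx_4 = 188
cy_4 = 52
r_4 = 32
x0_5 = 140
y0_5 = 292
x1_6 = 308
y1_6 = 56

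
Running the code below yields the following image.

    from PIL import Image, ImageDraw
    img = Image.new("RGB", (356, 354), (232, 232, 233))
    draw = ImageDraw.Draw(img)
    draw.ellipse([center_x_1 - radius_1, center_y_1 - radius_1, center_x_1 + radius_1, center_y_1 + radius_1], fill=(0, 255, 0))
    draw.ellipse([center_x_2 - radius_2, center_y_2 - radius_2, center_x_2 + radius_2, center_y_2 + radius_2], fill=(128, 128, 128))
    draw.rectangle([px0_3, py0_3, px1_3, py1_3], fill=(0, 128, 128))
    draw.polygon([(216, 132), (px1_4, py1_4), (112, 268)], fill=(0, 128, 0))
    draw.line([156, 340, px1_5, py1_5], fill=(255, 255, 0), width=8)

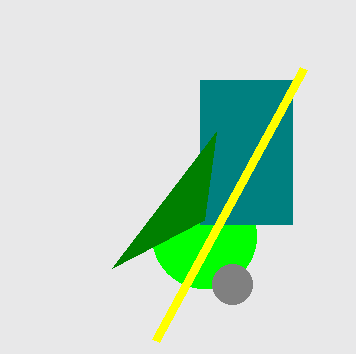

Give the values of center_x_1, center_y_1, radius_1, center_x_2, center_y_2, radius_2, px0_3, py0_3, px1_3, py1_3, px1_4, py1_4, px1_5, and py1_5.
center_x_1 = 204, center_y_1 = 236, radius_1 = 52, center_x_2 = 232, center_y_2 = 284, radius_2 = 20, px0_3 = 200, py0_3 = 80, px1_3 = 292, py1_3 = 224, px1_4 = 204, py1_4 = 220, px1_5 = 304, py1_5 = 68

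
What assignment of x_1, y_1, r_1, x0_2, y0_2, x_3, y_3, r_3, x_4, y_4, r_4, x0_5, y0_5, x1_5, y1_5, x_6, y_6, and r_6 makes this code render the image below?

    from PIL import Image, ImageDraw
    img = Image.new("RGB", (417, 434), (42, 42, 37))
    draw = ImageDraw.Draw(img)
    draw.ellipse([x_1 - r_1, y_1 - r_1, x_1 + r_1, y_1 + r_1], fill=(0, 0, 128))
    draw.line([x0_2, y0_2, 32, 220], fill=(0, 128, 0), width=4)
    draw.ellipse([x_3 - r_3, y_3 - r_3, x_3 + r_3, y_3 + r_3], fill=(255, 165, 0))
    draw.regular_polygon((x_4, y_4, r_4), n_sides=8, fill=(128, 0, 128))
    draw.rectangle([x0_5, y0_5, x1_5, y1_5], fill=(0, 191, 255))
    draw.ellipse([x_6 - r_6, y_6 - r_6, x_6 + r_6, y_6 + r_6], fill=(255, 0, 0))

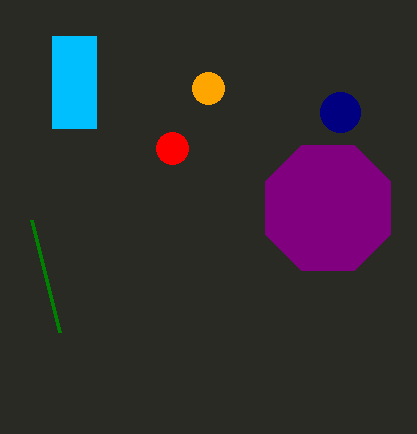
x_1 = 340
y_1 = 112
r_1 = 20
x0_2 = 60
y0_2 = 332
x_3 = 208
y_3 = 88
r_3 = 16
x_4 = 328
y_4 = 208
r_4 = 68
x0_5 = 52
y0_5 = 36
x1_5 = 96
y1_5 = 128
x_6 = 172
y_6 = 148
r_6 = 16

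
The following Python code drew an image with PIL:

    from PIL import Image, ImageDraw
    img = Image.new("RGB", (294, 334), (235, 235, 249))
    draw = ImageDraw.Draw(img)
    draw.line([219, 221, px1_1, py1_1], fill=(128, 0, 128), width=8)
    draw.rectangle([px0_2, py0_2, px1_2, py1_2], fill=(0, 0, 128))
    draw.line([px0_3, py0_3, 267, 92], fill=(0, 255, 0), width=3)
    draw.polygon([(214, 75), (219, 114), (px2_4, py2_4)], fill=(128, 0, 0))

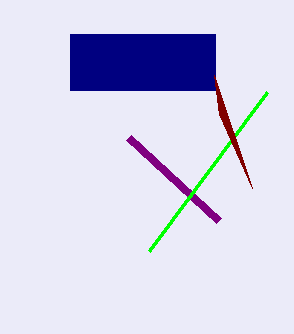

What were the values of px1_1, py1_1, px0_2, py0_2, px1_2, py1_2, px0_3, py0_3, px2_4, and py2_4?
px1_1 = 129
py1_1 = 138
px0_2 = 70
py0_2 = 34
px1_2 = 215
py1_2 = 90
px0_3 = 149
py0_3 = 251
px2_4 = 252
py2_4 = 188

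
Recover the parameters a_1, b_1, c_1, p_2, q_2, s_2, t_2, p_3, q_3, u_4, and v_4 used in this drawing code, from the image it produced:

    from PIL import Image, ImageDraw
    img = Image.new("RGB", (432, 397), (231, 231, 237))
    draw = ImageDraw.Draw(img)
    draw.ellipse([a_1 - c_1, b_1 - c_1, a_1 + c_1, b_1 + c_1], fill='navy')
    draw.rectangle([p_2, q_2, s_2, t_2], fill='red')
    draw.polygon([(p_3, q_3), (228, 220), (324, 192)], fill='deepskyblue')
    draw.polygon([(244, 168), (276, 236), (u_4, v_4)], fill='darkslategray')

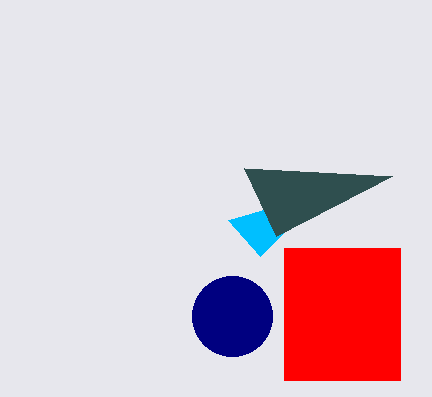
a_1 = 232, b_1 = 316, c_1 = 40, p_2 = 284, q_2 = 248, s_2 = 400, t_2 = 380, p_3 = 260, q_3 = 256, u_4 = 392, v_4 = 176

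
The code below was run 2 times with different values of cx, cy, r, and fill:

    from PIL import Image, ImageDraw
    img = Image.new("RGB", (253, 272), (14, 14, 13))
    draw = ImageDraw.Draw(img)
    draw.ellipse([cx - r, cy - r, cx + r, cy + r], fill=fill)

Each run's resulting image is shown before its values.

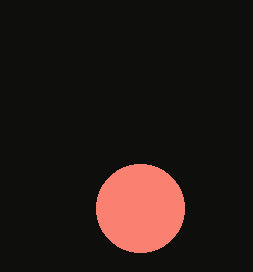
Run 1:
cx = 140, cy = 208, r = 44, fill = 'salmon'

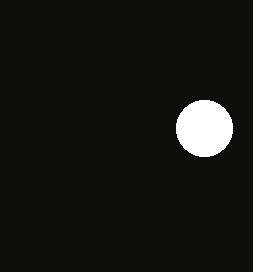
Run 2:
cx = 204
cy = 128
r = 28
fill = 'white'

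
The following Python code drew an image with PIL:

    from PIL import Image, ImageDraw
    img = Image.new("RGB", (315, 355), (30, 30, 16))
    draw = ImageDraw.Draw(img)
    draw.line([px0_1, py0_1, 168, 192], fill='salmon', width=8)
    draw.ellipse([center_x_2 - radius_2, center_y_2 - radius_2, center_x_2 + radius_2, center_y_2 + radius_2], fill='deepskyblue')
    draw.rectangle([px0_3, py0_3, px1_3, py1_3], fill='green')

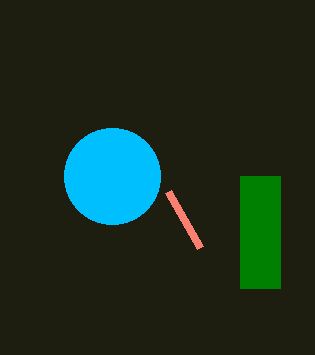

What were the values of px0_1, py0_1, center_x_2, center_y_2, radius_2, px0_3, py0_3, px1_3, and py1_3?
px0_1 = 200, py0_1 = 248, center_x_2 = 112, center_y_2 = 176, radius_2 = 48, px0_3 = 240, py0_3 = 176, px1_3 = 280, py1_3 = 288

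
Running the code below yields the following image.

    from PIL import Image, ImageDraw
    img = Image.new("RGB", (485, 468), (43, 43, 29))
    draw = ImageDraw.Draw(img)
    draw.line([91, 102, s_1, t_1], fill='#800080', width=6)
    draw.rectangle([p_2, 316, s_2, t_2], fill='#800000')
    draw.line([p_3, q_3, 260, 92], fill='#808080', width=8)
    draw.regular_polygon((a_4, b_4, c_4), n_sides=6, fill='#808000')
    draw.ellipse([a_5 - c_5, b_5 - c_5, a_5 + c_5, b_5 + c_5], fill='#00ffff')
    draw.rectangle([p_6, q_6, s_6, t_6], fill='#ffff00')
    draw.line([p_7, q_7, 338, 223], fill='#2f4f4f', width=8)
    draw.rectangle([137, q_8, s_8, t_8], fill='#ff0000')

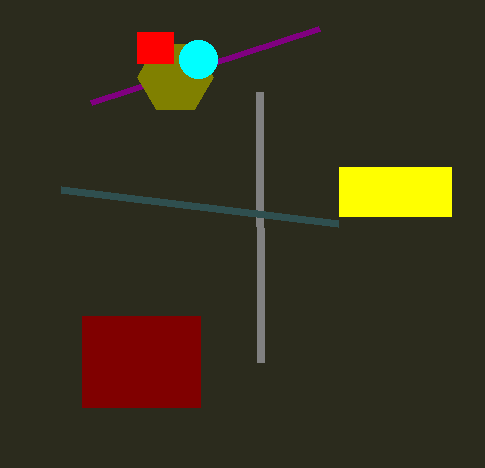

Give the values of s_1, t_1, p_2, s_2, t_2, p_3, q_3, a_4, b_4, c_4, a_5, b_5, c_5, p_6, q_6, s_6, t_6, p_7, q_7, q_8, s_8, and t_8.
s_1 = 319, t_1 = 28, p_2 = 82, s_2 = 200, t_2 = 407, p_3 = 261, q_3 = 362, a_4 = 175, b_4 = 77, c_4 = 38, a_5 = 198, b_5 = 59, c_5 = 19, p_6 = 339, q_6 = 167, s_6 = 451, t_6 = 216, p_7 = 61, q_7 = 189, q_8 = 32, s_8 = 173, t_8 = 63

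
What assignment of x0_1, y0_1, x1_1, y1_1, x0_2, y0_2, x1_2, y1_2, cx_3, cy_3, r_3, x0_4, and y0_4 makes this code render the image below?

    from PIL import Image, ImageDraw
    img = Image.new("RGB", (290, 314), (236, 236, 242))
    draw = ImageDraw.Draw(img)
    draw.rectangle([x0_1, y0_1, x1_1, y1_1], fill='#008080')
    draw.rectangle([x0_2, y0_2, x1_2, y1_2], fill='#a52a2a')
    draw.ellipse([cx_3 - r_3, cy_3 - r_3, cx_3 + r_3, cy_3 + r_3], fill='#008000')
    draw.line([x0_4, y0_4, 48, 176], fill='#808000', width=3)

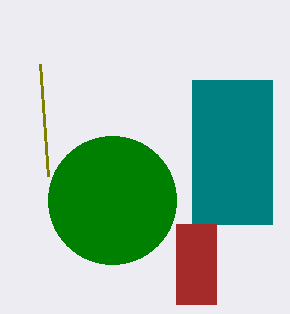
x0_1 = 192; y0_1 = 80; x1_1 = 272; y1_1 = 224; x0_2 = 176; y0_2 = 224; x1_2 = 216; y1_2 = 304; cx_3 = 112; cy_3 = 200; r_3 = 64; x0_4 = 40; y0_4 = 64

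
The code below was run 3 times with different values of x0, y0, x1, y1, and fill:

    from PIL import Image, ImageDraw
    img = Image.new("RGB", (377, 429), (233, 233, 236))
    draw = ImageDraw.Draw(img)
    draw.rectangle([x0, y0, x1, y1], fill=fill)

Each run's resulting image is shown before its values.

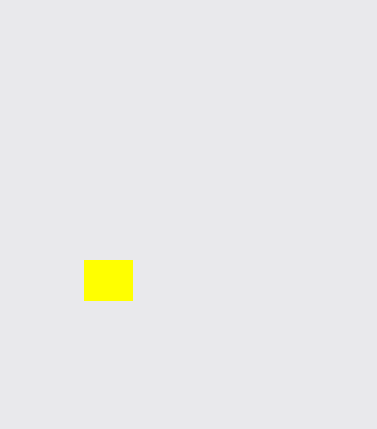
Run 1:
x0 = 84, y0 = 260, x1 = 132, y1 = 300, fill = 'yellow'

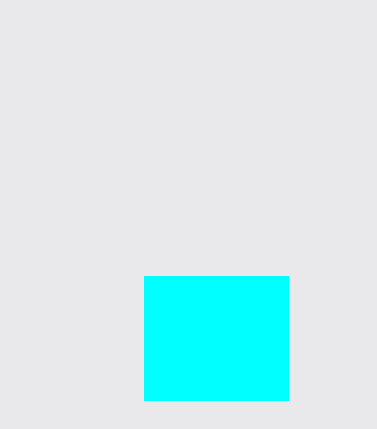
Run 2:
x0 = 144
y0 = 276
x1 = 288
y1 = 400
fill = 'cyan'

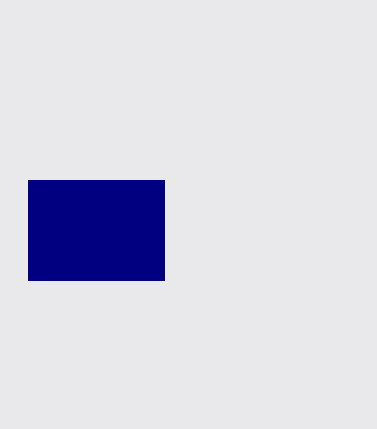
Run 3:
x0 = 28, y0 = 180, x1 = 164, y1 = 280, fill = 'navy'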